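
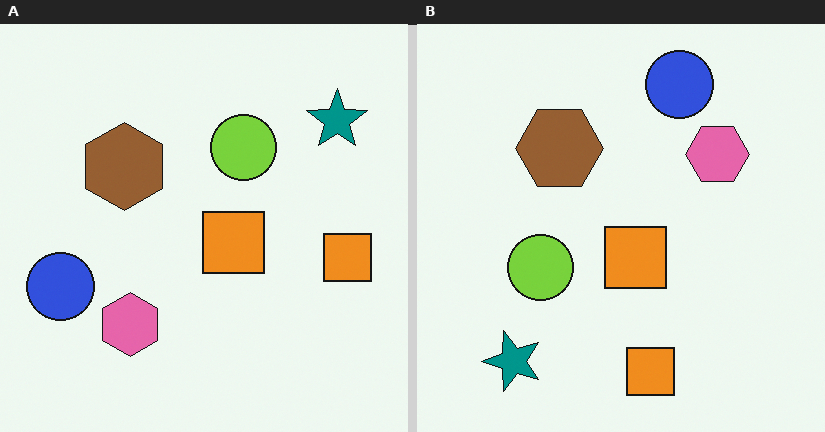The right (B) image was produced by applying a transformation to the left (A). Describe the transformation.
The transformation is: transposed (reflected across the top-left ↔ bottom-right diagonal).

Shapes have swapped their row and column positions — what was in the top-right is now in the bottom-left — a diagonal reflection.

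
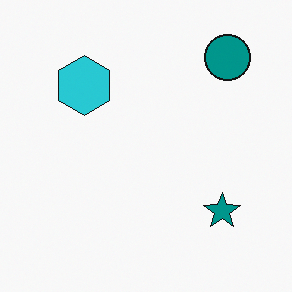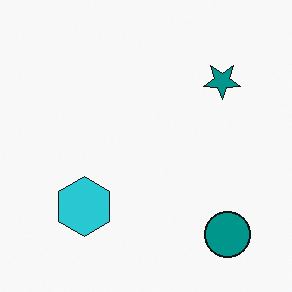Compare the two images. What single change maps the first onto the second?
This is the original image flipped vertically (top ↔ bottom).

The teal circle is in the top-right of the first image and the bottom-right of the second — shapes on opposite sides of the horizontal midline have swapped in a mirror flip.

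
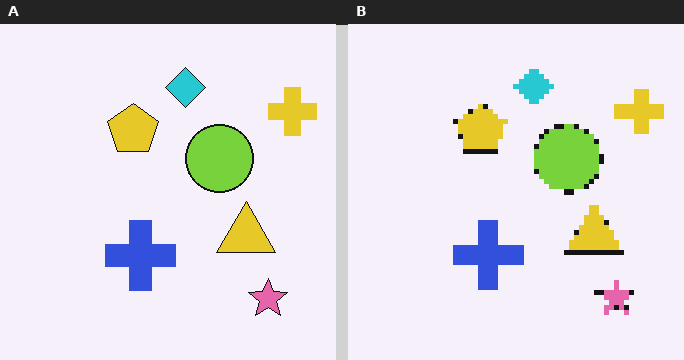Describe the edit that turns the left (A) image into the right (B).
Lightly pixelated (a mild mosaic effect).

Shapes are reduced to large square blocks; fine edges and outlines are lost — a downscale-then-upscale (mosaic) effect.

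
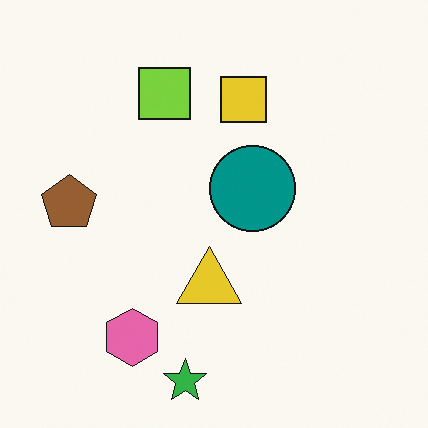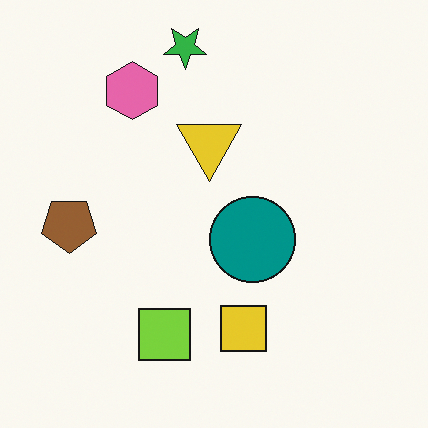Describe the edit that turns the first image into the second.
It was flipped vertically (top ↔ bottom).

The green star is in the bottom of the first image and the top of the second — shapes on opposite sides of the horizontal midline have swapped in a mirror flip.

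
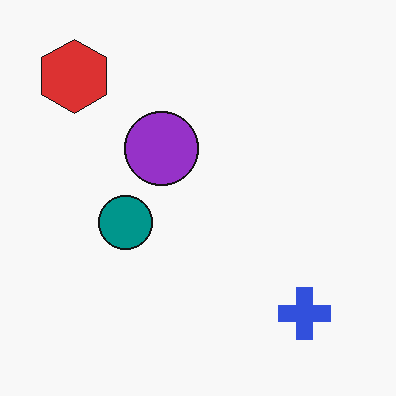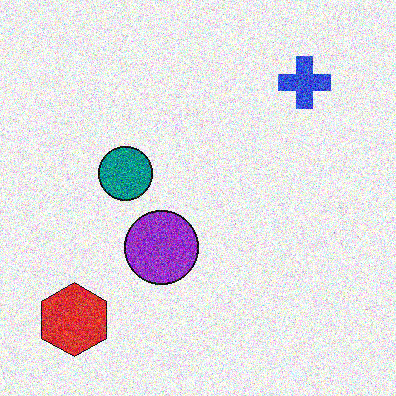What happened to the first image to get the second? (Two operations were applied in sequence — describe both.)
This is the original image flipped vertically (top ↔ bottom), then degraded with heavy additive noise.

The red hexagon is in the top-left of the first image and the bottom-left of the second — shapes on opposite sides of the horizontal midline have swapped in a mirror flip. Random speckle covers the whole image, including the flat background.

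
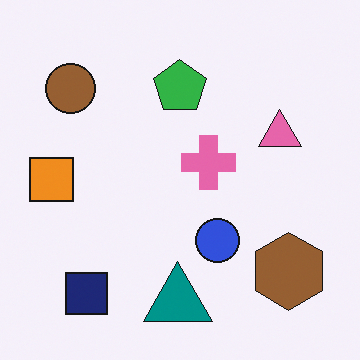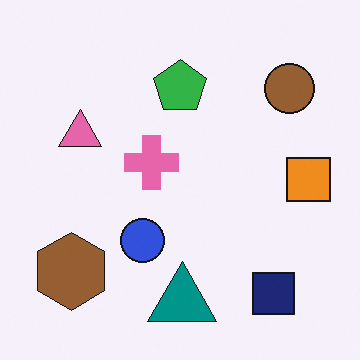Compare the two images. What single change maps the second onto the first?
Flipped horizontally (left ↔ right).

The orange square is in the right of the second image and the left of the first — shapes on opposite sides of the vertical midline have swapped in a mirror flip.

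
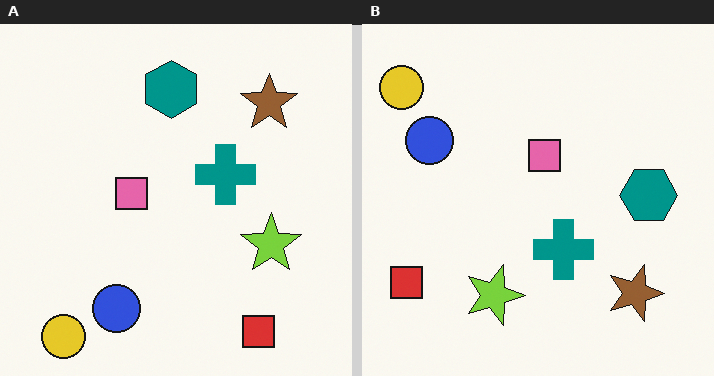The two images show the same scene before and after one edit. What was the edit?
This is the original image rotated 90° clockwise.

The yellow circle sits in the bottom-left of the left (A) image and the top-left of the right (B) — consistent with a whole-image 90° clockwise rotation.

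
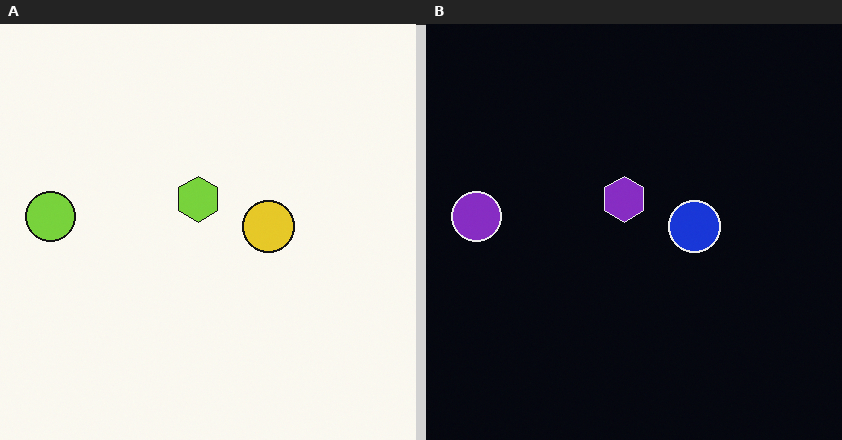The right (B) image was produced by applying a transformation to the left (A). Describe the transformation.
It was color-inverted (negative).

The light background has become dark and every shape's color is its complement — a photographic negative.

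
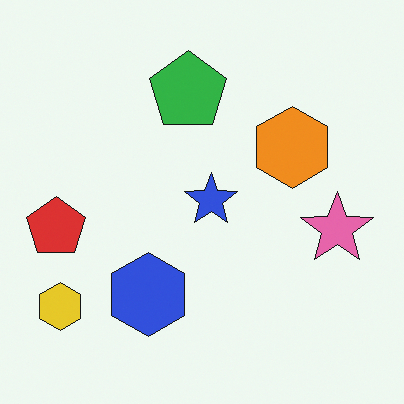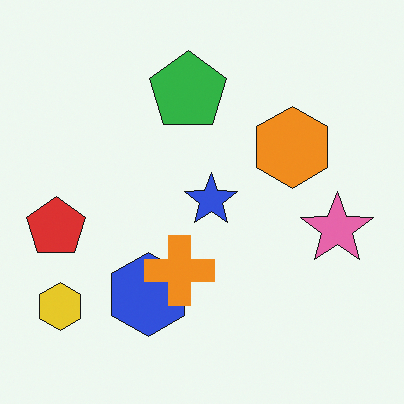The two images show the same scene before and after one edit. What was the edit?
It was overlaid with an additional orange cross.

An orange cross appears in the second image that is absent from the first.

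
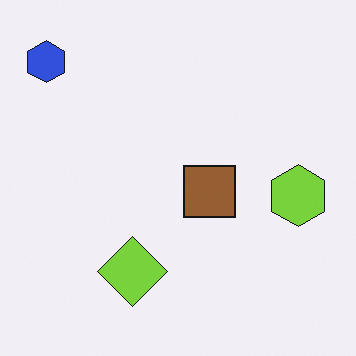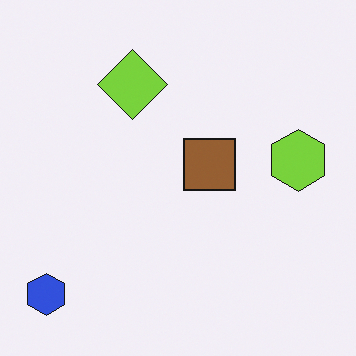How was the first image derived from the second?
It was flipped vertically (top ↔ bottom).

The blue hexagon is in the bottom-left of the second image and the top-left of the first — shapes on opposite sides of the horizontal midline have swapped in a mirror flip.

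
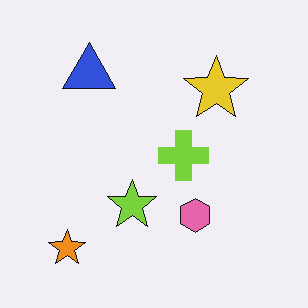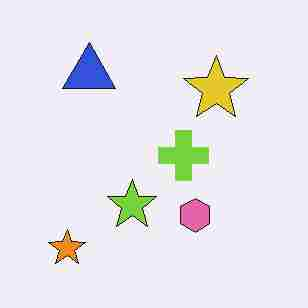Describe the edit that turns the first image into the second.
Degraded with heavy JPEG compression.

Blocky 8×8 compression artifacts appear around shape edges and the flat background shows ringing — characteristic JPEG degradation.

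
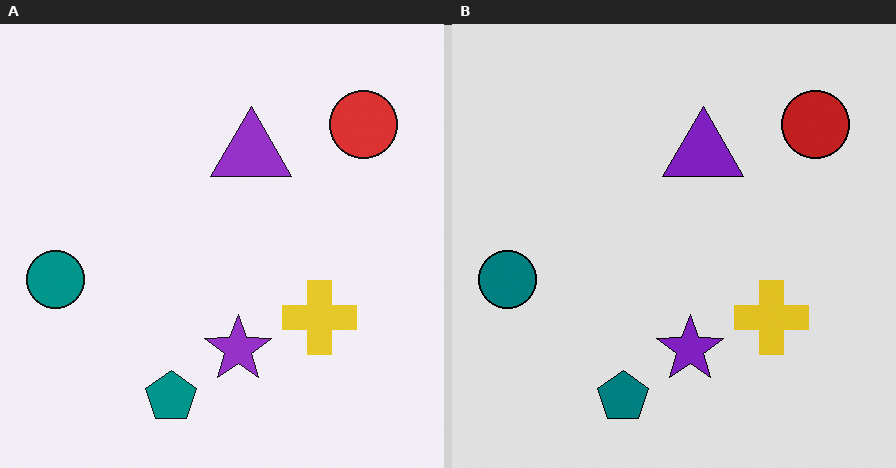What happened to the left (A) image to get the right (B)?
The right (B) image is the left (A) posterized to a reduced palette.

Each flat color has snapped to a coarser quantized level — most visibly, the near-white background has dropped to a flat grey.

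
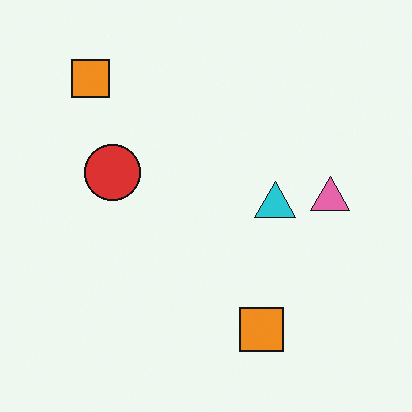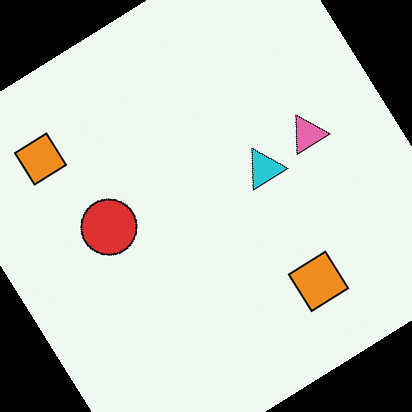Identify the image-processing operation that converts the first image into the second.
The image was rotated counter-clockwise by a large amount — several tens of degrees.

Every shape is tilted by the same angle and the image corners show triangular fill wedges — a whole-image rotation by a non-right angle.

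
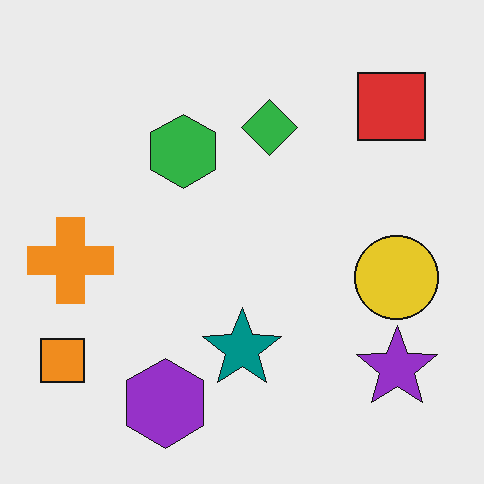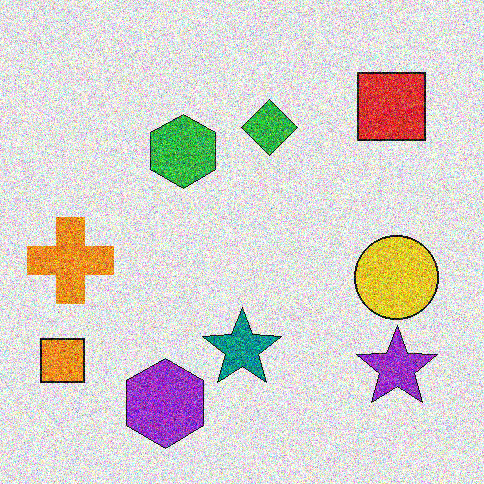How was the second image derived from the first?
Degraded with heavy additive noise.

Random speckle covers the whole image, including the flat background.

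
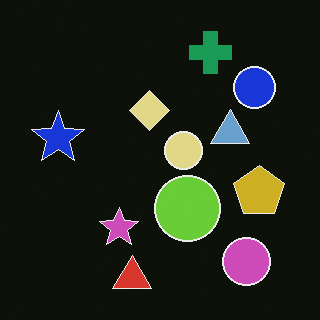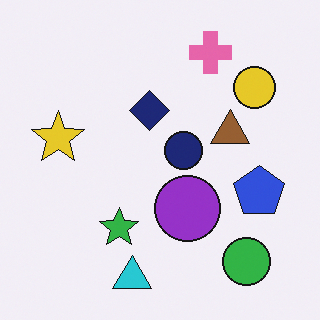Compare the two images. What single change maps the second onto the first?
It was color-inverted (negative).

The light background has become dark and every shape's color is its complement — a photographic negative.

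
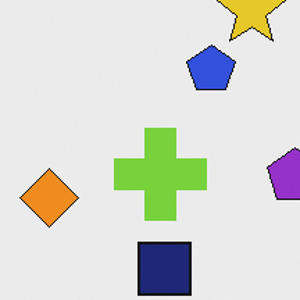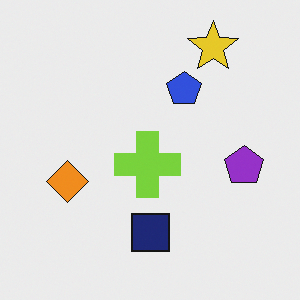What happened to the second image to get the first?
This is the original image cropped slightly and scaled back up.

The visible shapes are larger and the field of view is narrower; shapes near the original edges may be partly or wholly outside the frame — a crop-and-rescale.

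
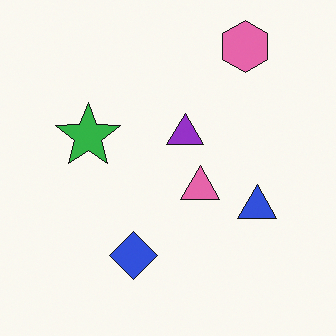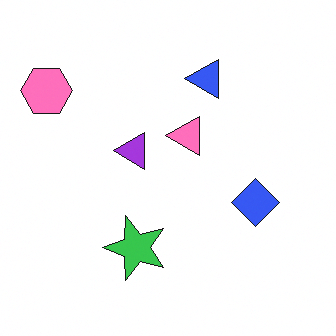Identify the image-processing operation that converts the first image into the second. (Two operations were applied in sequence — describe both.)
This is the original image rotated 90° counter-clockwise, then slightly brightened.

The pink hexagon sits in the top-right of the first image and the top-left of the second — consistent with a whole-image 90° counter-clockwise rotation. Every pixel — background and shapes alike — is uniformly brightened.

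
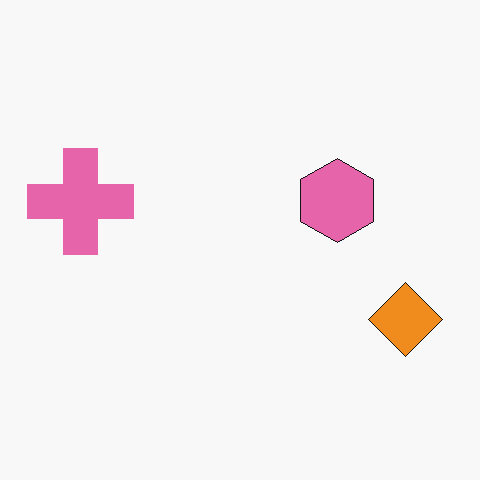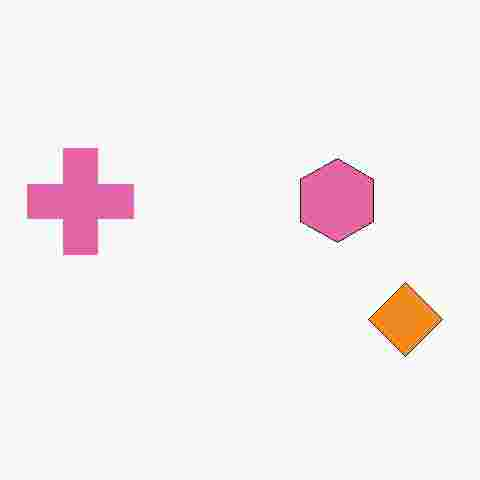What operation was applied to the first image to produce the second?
This is the original image heavily JPEG-compressed with obvious blocking artifacts.

Blocky 8×8 compression artifacts appear around shape edges and the flat background shows ringing — characteristic JPEG degradation.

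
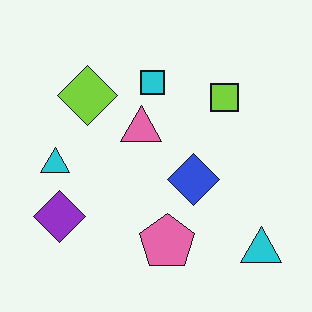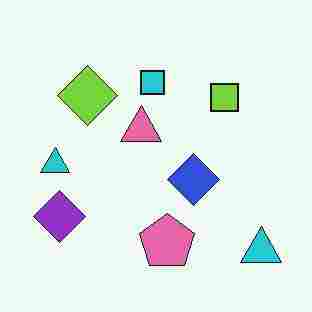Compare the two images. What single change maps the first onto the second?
This is the original image degraded with heavy JPEG compression.

Blocky 8×8 compression artifacts appear around shape edges and the flat background shows ringing — characteristic JPEG degradation.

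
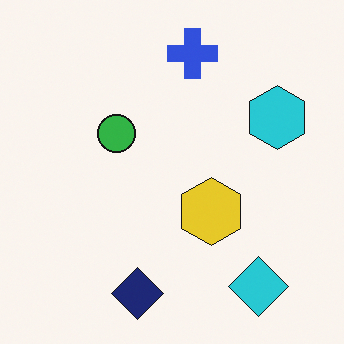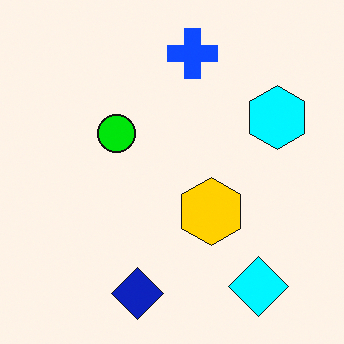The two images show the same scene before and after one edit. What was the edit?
The image was heavily oversaturated.

All colors are more vivid — a global saturation change.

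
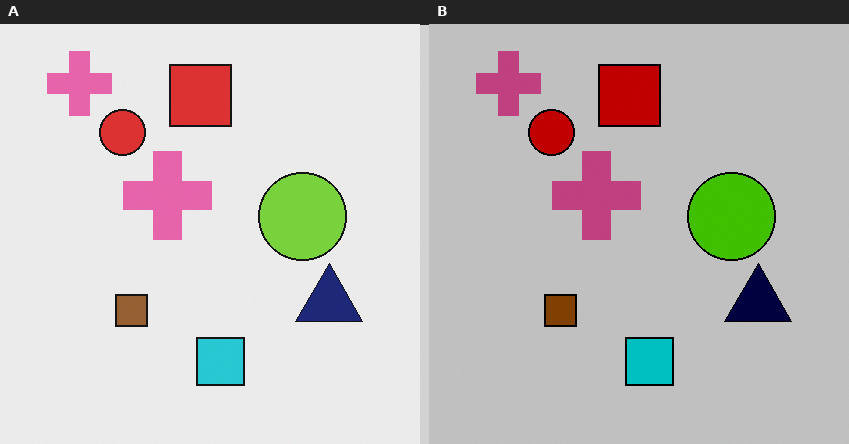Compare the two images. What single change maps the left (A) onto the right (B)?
It was aggressively posterized.

Each flat color has snapped to a coarser quantized level — most visibly, the near-white background has dropped to a flat grey.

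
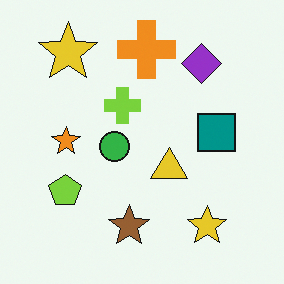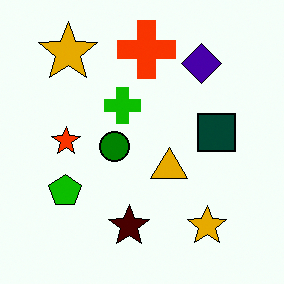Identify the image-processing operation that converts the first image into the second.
Given much higher contrast.

Tones are pushed away from mid-grey across the whole image — a global contrast change.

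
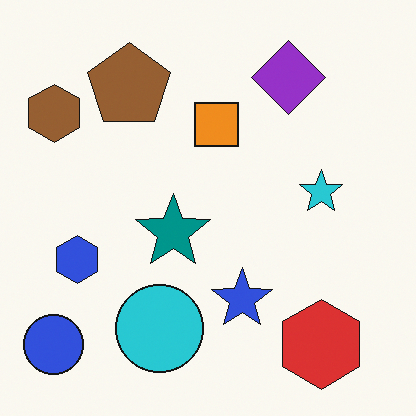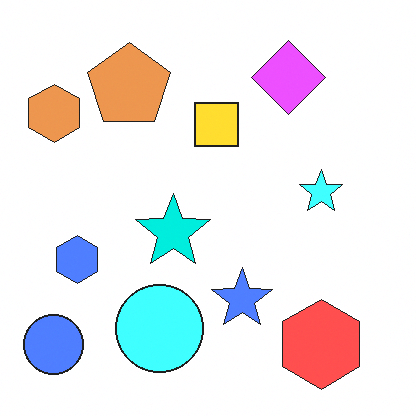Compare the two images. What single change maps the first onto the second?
The second image is the first substantially brightened.

Every pixel — background and shapes alike — is uniformly brightened.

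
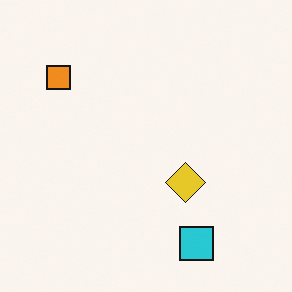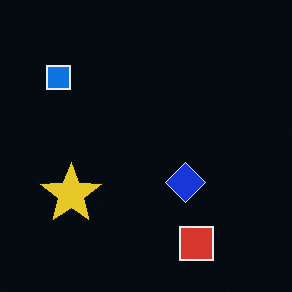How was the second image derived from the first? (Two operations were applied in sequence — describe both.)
Color-inverted (negative), then overlaid with an additional yellow star.

The light background has become dark and every shape's color is its complement — a photographic negative. A yellow star appears in the second image that is absent from the first.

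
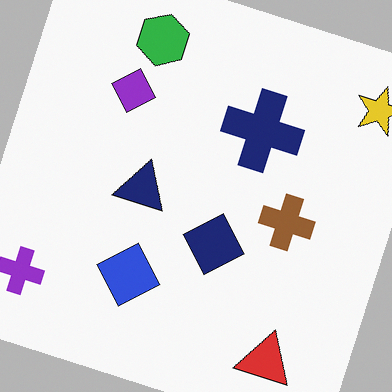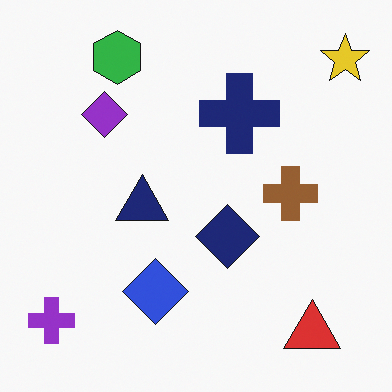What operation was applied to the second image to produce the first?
The first image is the second rotated clockwise by a clearly visible amount.

Every shape is tilted by the same angle and the image corners show triangular fill wedges — a whole-image rotation by a non-right angle.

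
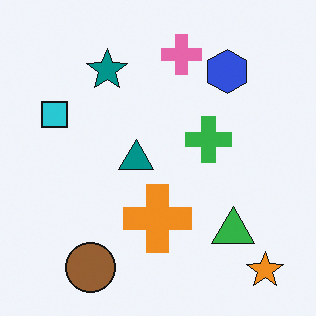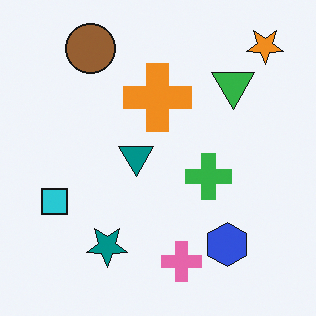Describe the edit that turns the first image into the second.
The transformation is: flipped vertically (top ↔ bottom).

The orange star is in the bottom-right of the first image and the top-right of the second — shapes on opposite sides of the horizontal midline have swapped in a mirror flip.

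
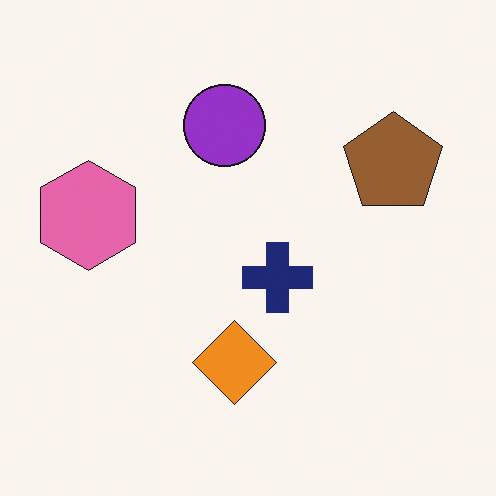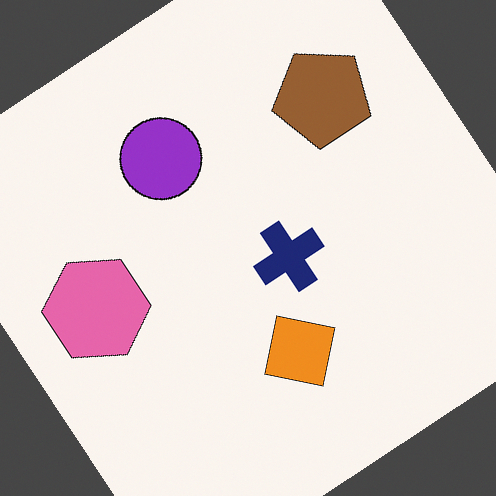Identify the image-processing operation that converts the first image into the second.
This is the original image rotated counter-clockwise by a large amount — several tens of degrees.

Every shape is tilted by the same angle and the image corners show triangular fill wedges — a whole-image rotation by a non-right angle.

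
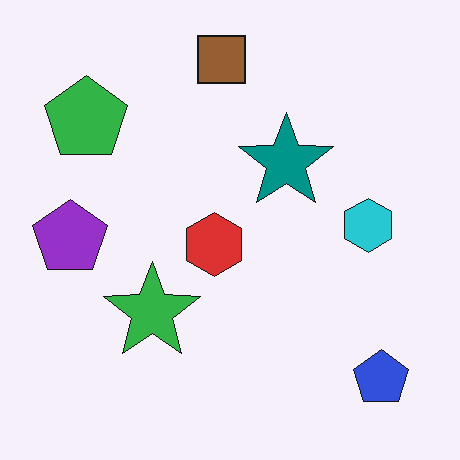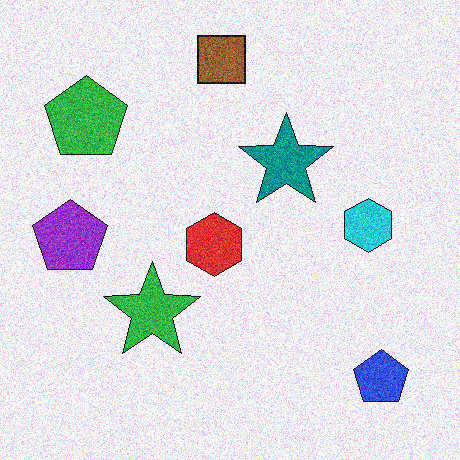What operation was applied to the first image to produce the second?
Degraded with a thick layer of grain.

Random speckle covers the whole image, including the flat background.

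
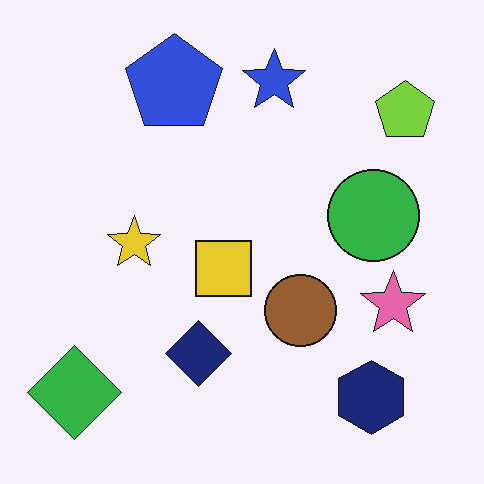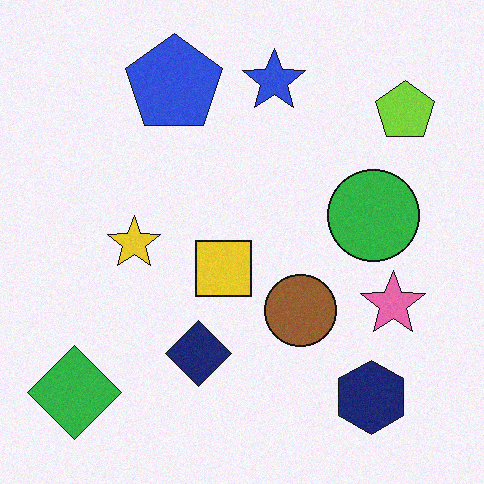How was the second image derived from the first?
The transformation is: degraded with light additive noise.

Random speckle covers the whole image, including the flat background.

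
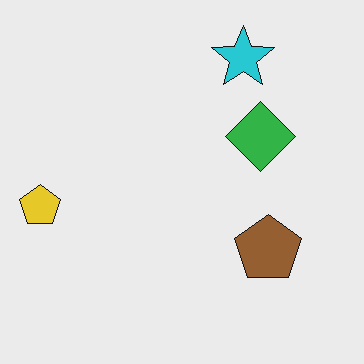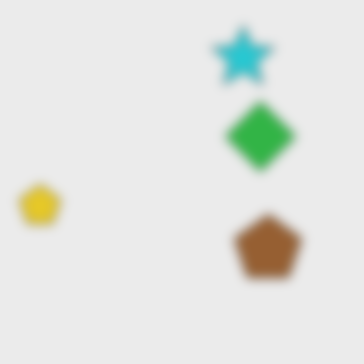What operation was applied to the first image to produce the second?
It was strongly gaussian-blurred.

Shape edges and outlines are uniformly softened across the whole image.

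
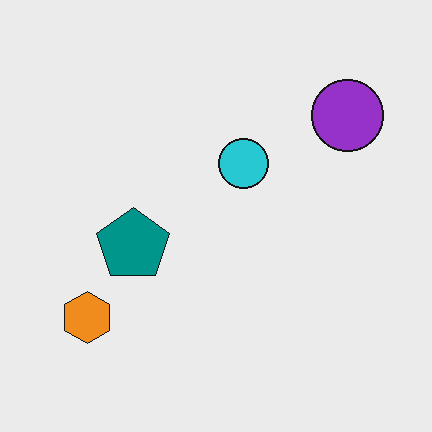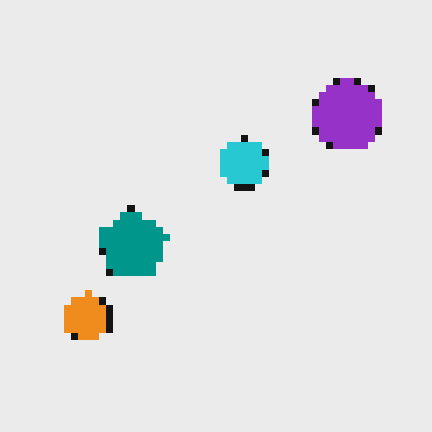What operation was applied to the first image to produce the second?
The image was moderately pixelated.

Shapes are reduced to large square blocks; fine edges and outlines are lost — a downscale-then-upscale (mosaic) effect.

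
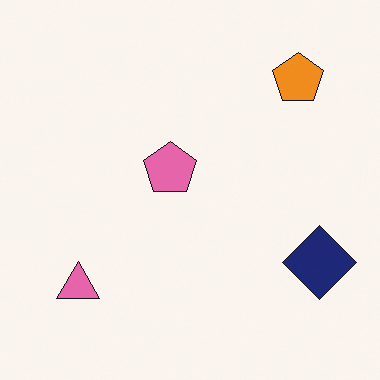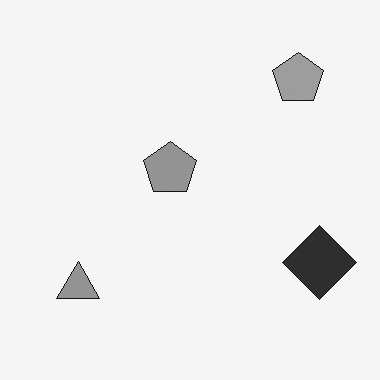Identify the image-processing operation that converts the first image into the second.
The second image is the first converted to grayscale.

All color is removed — every shape is now a shade of grey.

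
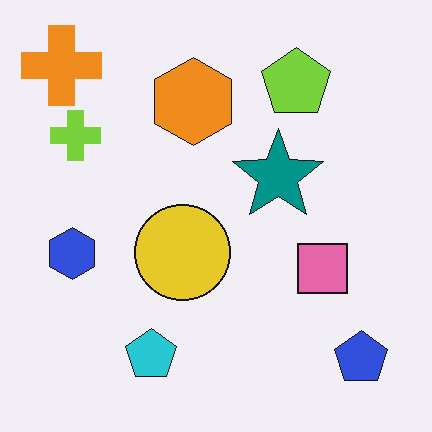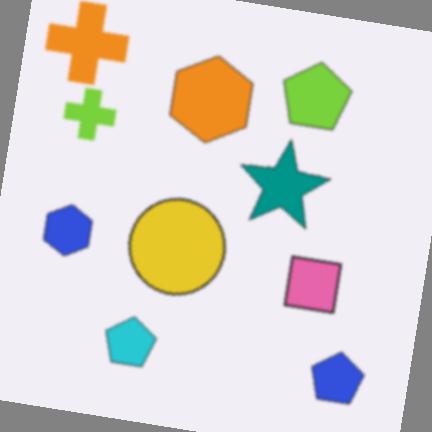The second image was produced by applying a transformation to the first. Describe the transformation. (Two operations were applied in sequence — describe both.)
This is the original image given a subtle gaussian blur, then rotated clockwise by a slight angle.

Shape edges and outlines are uniformly softened across the whole image. Every shape is tilted by the same angle and the image corners show triangular fill wedges — a whole-image rotation by a non-right angle.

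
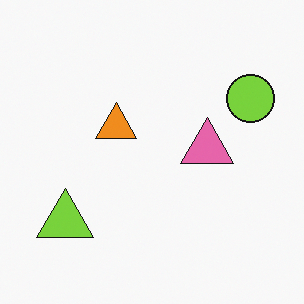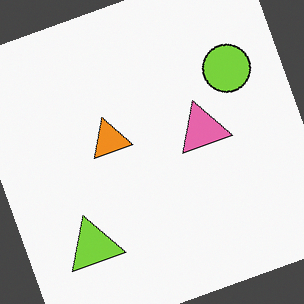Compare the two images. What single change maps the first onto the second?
This is the original image rotated counter-clockwise by a moderate amount.

Every shape is tilted by the same angle and the image corners show triangular fill wedges — a whole-image rotation by a non-right angle.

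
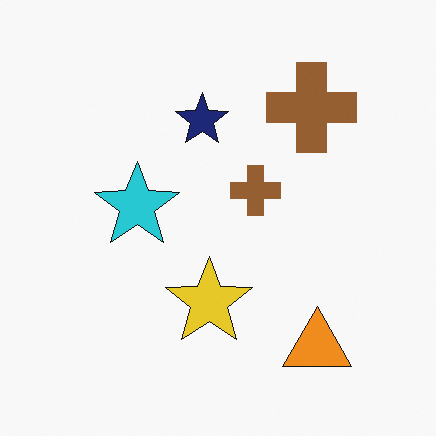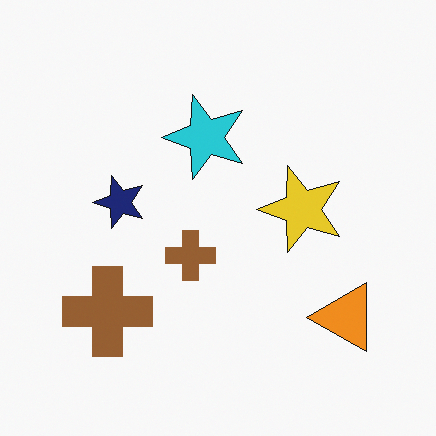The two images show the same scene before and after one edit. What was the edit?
It was transposed (reflected across the top-left ↔ bottom-right diagonal).

Shapes have swapped their row and column positions — what was in the top-right is now in the bottom-left — a diagonal reflection.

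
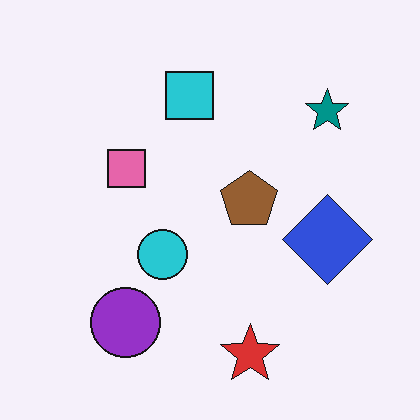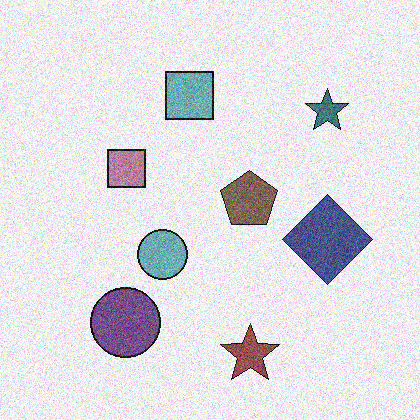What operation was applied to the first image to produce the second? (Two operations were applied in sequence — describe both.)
The image was made much more muted (saturation change), then degraded with visible gaussian noise.

All colors are more muted and greyish — a global saturation change. Random speckle covers the whole image, including the flat background.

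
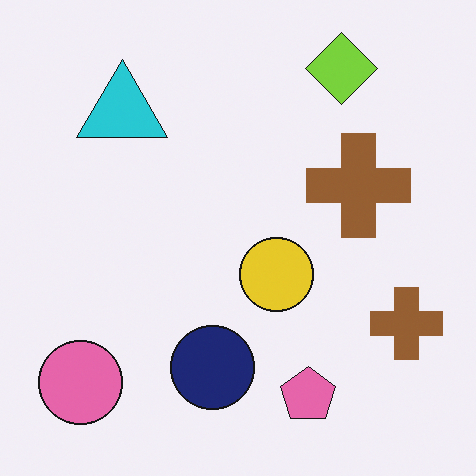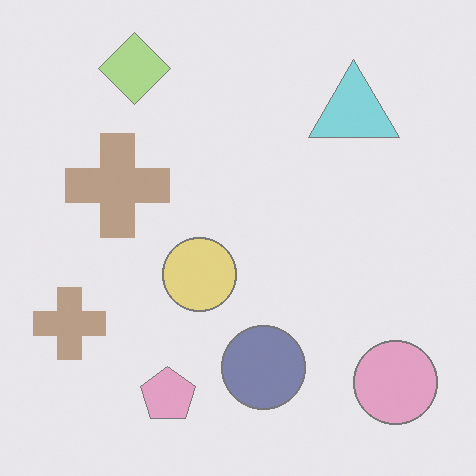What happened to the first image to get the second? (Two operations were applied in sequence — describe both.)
This is the original image flipped horizontally (left ↔ right), then given much lower contrast.

The pink circle is in the bottom-left of the first image and the bottom-right of the second — shapes on opposite sides of the vertical midline have swapped in a mirror flip. Tones are pushed toward mid-grey across the whole image — a global contrast change.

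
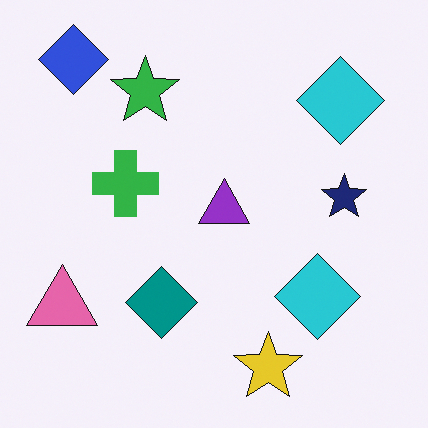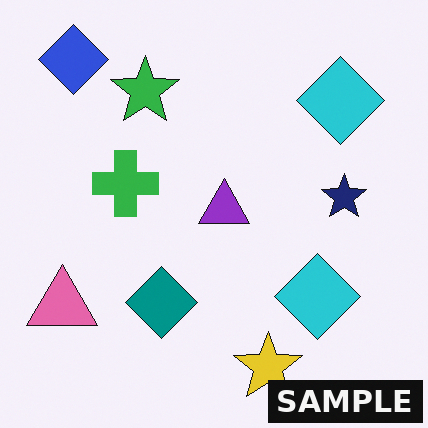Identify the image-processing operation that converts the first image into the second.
The image was watermarked with the text "SAMPLE" in the lower-right corner.

A dark label reading "SAMPLE" appears in the lower-right corner.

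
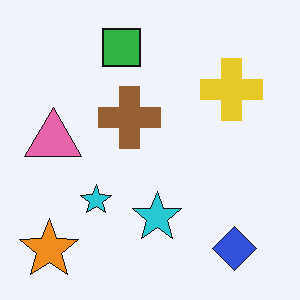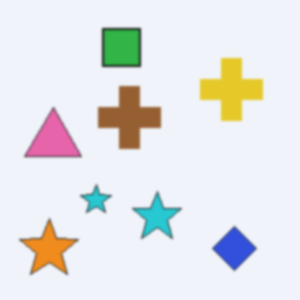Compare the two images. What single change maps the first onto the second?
The transformation is: given a subtle gaussian blur.

Shape edges and outlines are uniformly softened across the whole image.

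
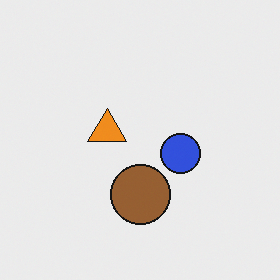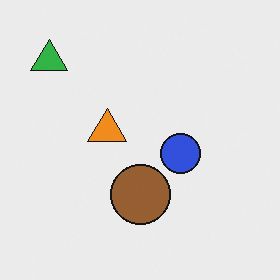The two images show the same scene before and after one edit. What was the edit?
The second image is the first overlaid with an additional green triangle.

A green triangle appears in the second image that is absent from the first.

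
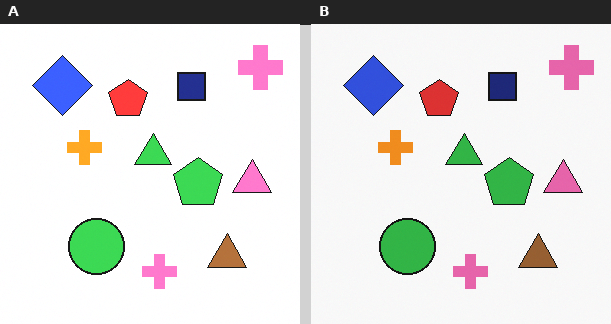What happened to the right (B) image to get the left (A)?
This is the original image brightened a little.

Every pixel — background and shapes alike — is uniformly brightened.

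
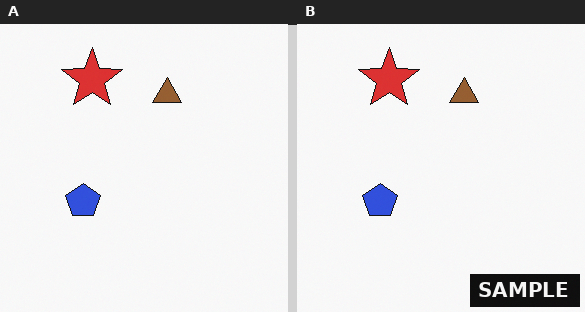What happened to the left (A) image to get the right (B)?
Watermarked with the text "SAMPLE" in the lower-right corner.

A dark label reading "SAMPLE" appears in the lower-right corner.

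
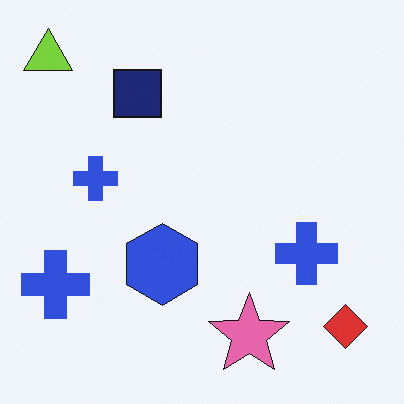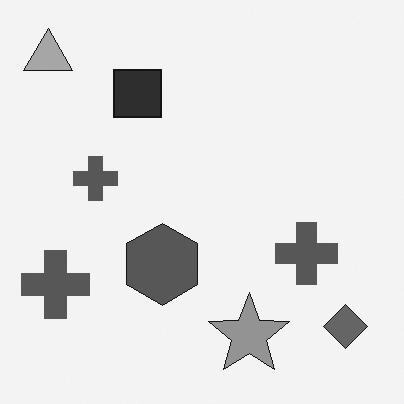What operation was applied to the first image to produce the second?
The image was converted to grayscale.

All color is removed — every shape is now a shade of grey.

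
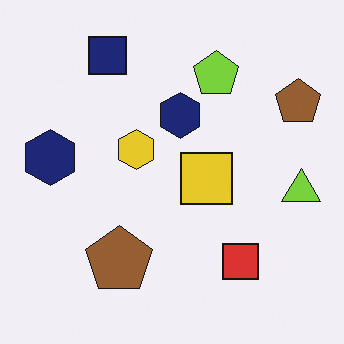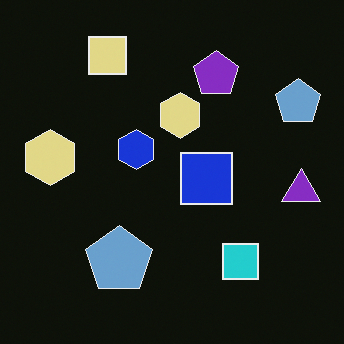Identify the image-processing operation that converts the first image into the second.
Color-inverted (negative).

The light background has become dark and every shape's color is its complement — a photographic negative.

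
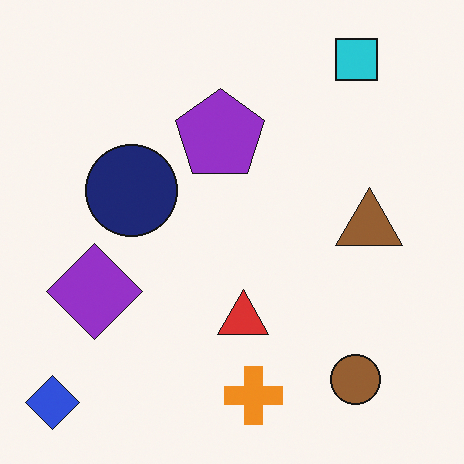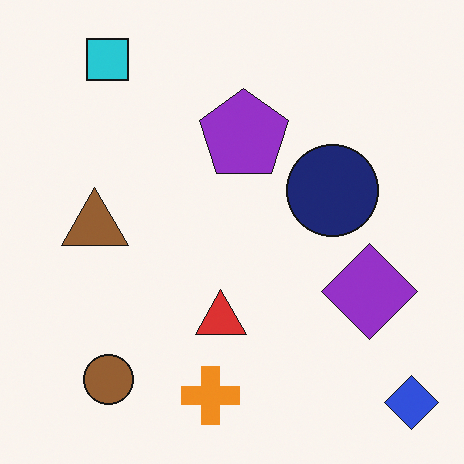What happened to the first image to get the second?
The transformation is: flipped horizontally (left ↔ right).

The blue diamond is in the bottom-left of the first image and the bottom-right of the second — shapes on opposite sides of the vertical midline have swapped in a mirror flip.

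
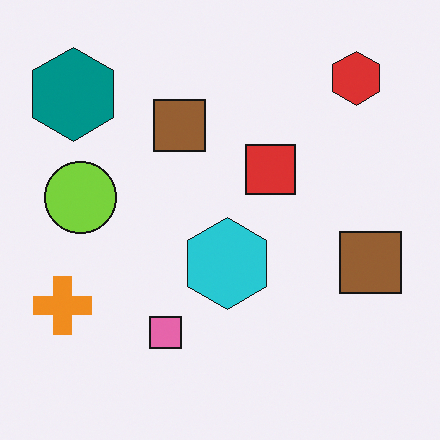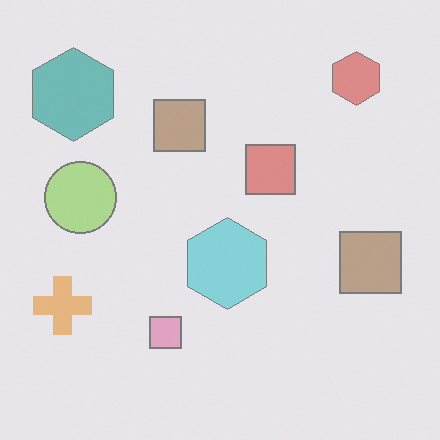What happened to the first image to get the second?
The second image is the first washed out (contrast reduced).

Tones are pushed toward mid-grey across the whole image — a global contrast change.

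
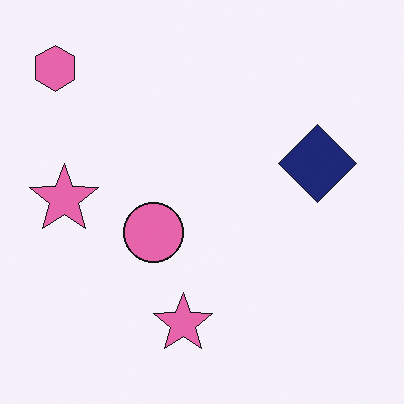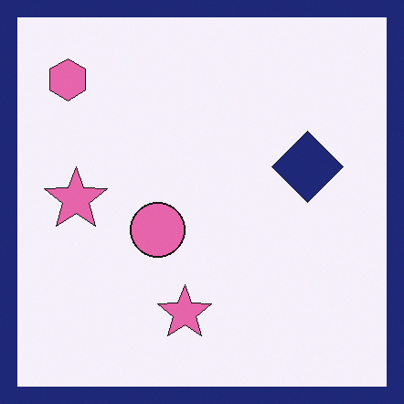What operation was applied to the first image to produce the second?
It was framed with a navy border.

A solid navy frame runs around the edge of the second image, with the content slightly shrunk inside it.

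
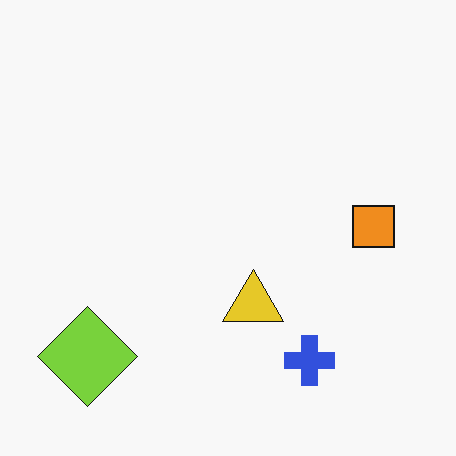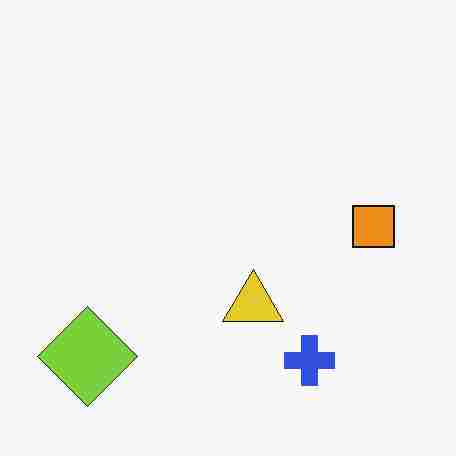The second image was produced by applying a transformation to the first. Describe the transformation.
This is the original image degraded with heavy JPEG compression.

Blocky 8×8 compression artifacts appear around shape edges and the flat background shows ringing — characteristic JPEG degradation.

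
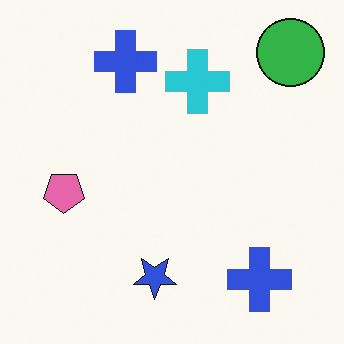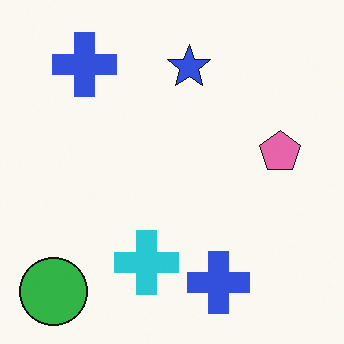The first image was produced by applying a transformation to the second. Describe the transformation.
The image was rotated 180°.

The green circle sits in the bottom-left of the second image and the top-right of the first — consistent with a whole-image 180° rotation.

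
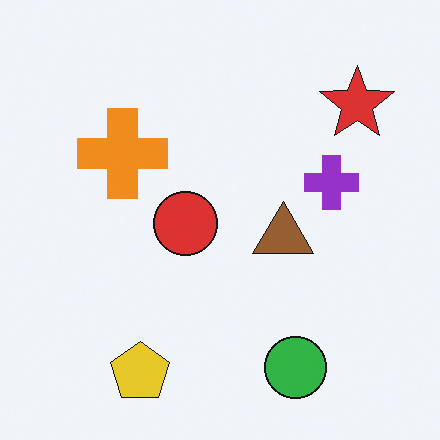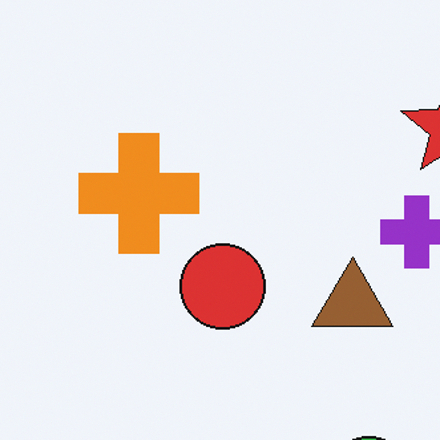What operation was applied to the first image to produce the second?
The transformation is: cropped to a modestly smaller region and rescaled.

The visible shapes are larger and the field of view is narrower; shapes near the original edges may be partly or wholly outside the frame — a crop-and-rescale.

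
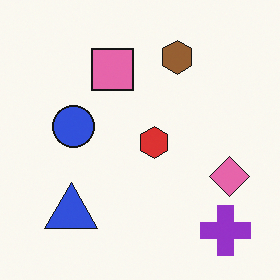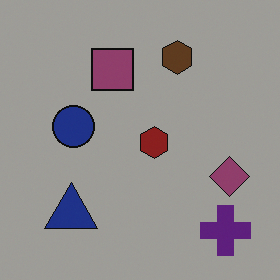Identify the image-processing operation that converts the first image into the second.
The second image is the first substantially darkened.

Every pixel — background and shapes alike — is uniformly darkened.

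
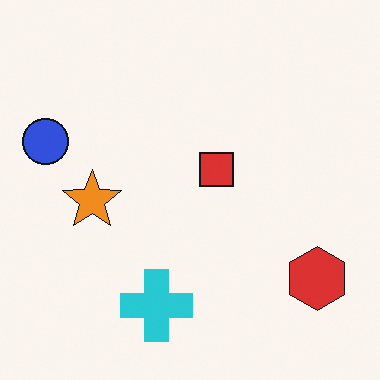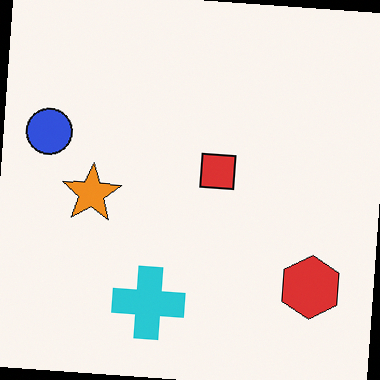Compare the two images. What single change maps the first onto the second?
The image was rotated clockwise by a slight angle.

Every shape is tilted by the same angle and the image corners show triangular fill wedges — a whole-image rotation by a non-right angle.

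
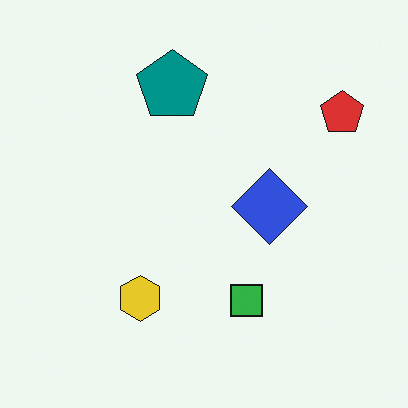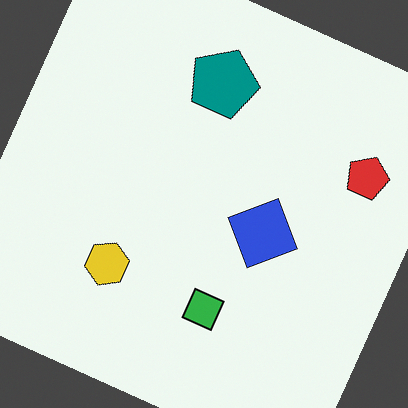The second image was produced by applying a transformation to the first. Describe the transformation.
It was rotated clockwise by a clearly visible amount.

Every shape is tilted by the same angle and the image corners show triangular fill wedges — a whole-image rotation by a non-right angle.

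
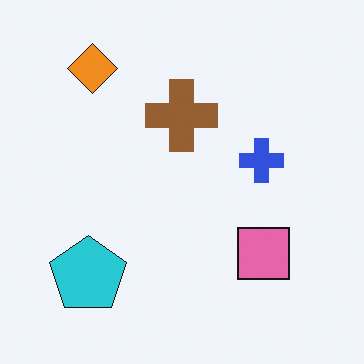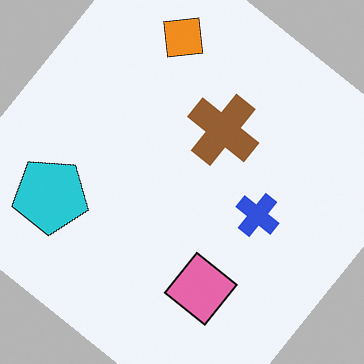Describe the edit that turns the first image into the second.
The second image is the first rotated clockwise by a large amount — several tens of degrees.

Every shape is tilted by the same angle and the image corners show triangular fill wedges — a whole-image rotation by a non-right angle.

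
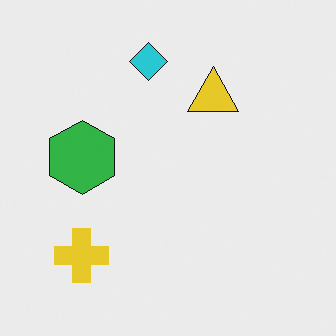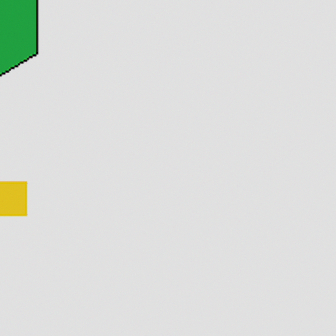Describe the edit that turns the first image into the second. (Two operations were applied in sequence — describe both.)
The image was cropped tightly and scaled back up, then moderately posterized.

The visible shapes are larger and the field of view is narrower; shapes near the original edges may be partly or wholly outside the frame — a crop-and-rescale. Each flat color has snapped to a coarser quantized level — most visibly, the near-white background has dropped to a flat grey.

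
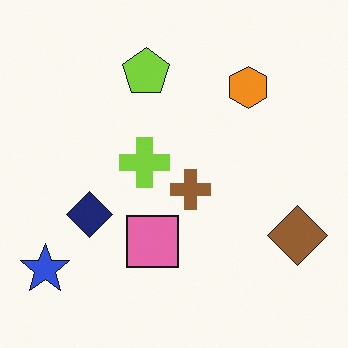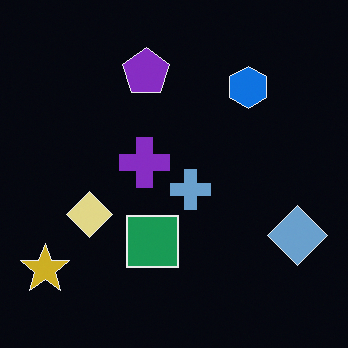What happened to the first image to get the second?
The second image is the first color-inverted (negative).

The light background has become dark and every shape's color is its complement — a photographic negative.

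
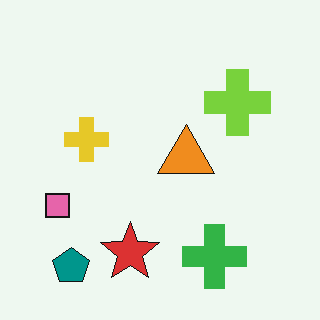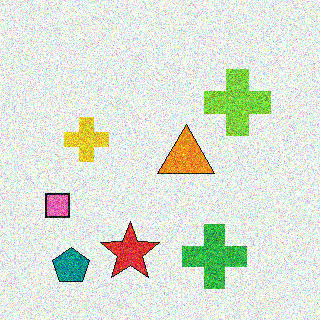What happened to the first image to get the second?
It was degraded with heavy additive noise.

Random speckle covers the whole image, including the flat background.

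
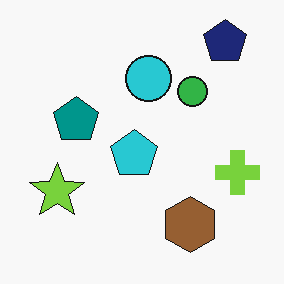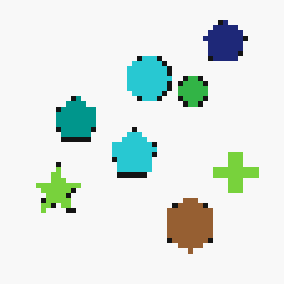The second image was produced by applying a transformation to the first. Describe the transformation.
It was lightly pixelated (a mild mosaic effect).

Shapes are reduced to large square blocks; fine edges and outlines are lost — a downscale-then-upscale (mosaic) effect.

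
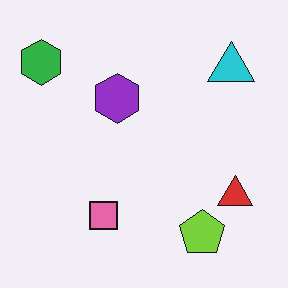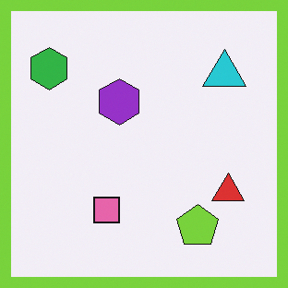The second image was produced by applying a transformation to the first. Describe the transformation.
Framed with a lime border.

A solid lime frame runs around the edge of the second image, with the content slightly shrunk inside it.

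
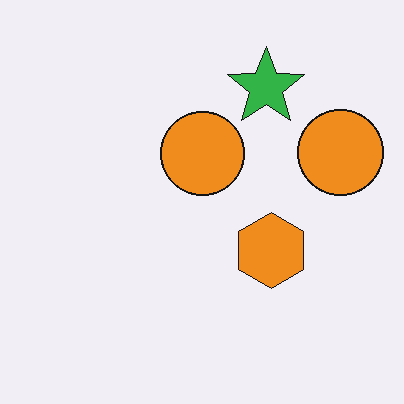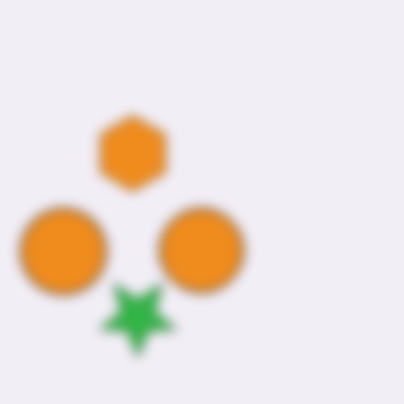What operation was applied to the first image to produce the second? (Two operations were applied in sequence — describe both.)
Strongly gaussian-blurred, then rotated 180°.

Shape edges and outlines are uniformly softened across the whole image. The green star sits in the top of the first image and the bottom of the second — consistent with a whole-image 180° rotation.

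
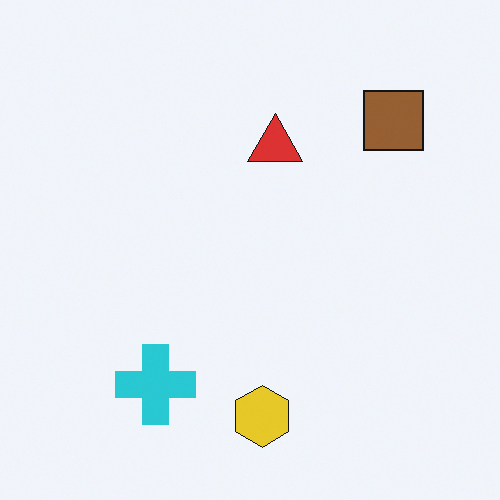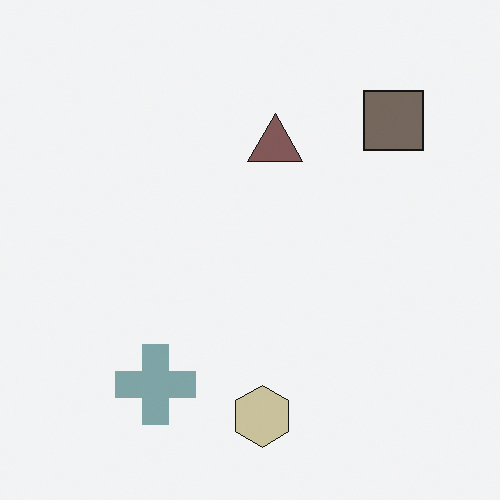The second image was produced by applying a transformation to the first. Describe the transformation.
This is the original image made much more muted (saturation change).

All colors are more muted and greyish — a global saturation change.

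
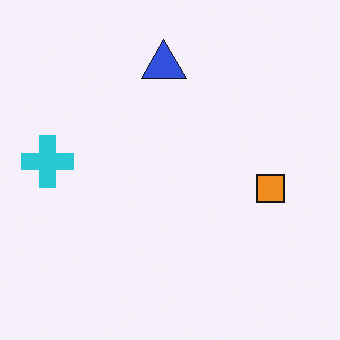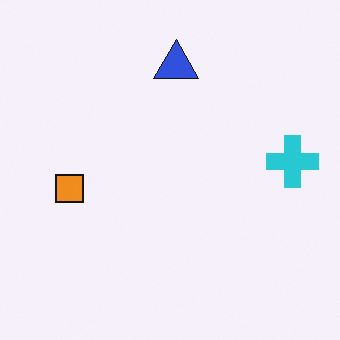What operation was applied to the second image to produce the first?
Flipped horizontally (left ↔ right).

The cyan cross is in the right of the second image and the left of the first — shapes on opposite sides of the vertical midline have swapped in a mirror flip.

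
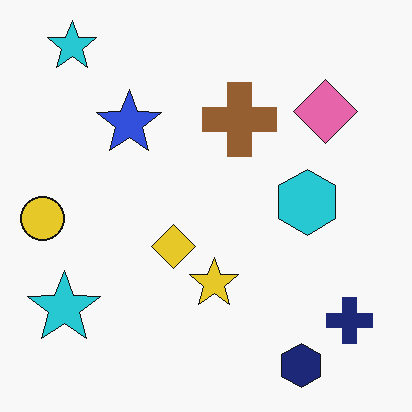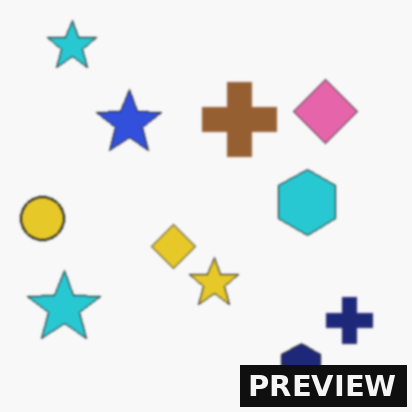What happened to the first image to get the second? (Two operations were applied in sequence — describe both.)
The transformation is: lightly blurred, then watermarked with the text "PREVIEW" in the lower-right corner.

Shape edges and outlines are uniformly softened across the whole image. A dark label reading "PREVIEW" appears in the lower-right corner.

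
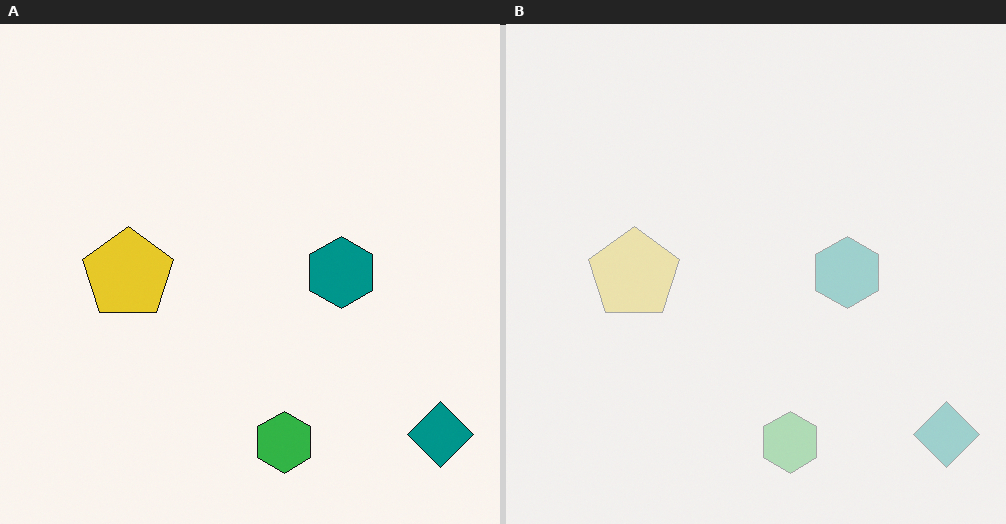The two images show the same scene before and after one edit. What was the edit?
It was given much lower contrast.

Tones are pushed toward mid-grey across the whole image — a global contrast change.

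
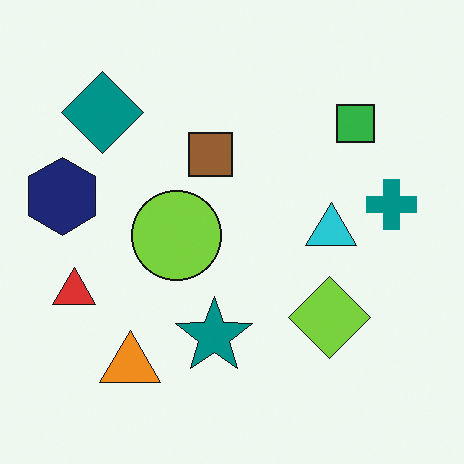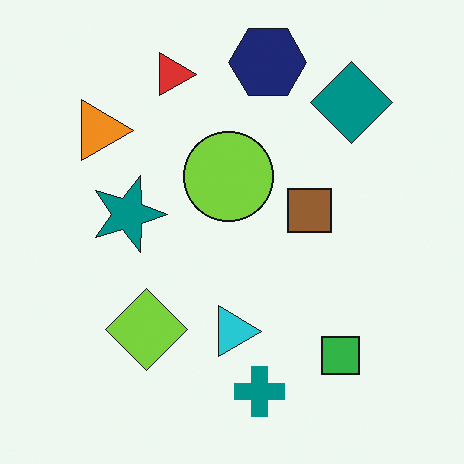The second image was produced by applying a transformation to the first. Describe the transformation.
The transformation is: rotated 90° clockwise.

The teal diamond sits in the top-left of the first image and the top-right of the second — consistent with a whole-image 90° clockwise rotation.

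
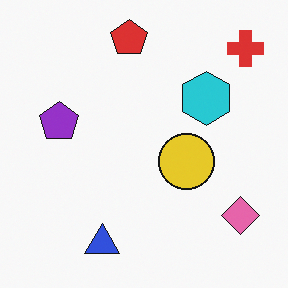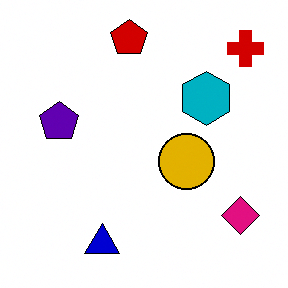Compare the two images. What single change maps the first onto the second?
This is the original image boosted in contrast.

Tones are pushed away from mid-grey across the whole image — a global contrast change.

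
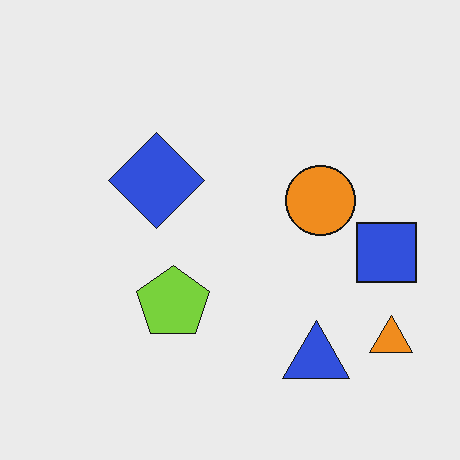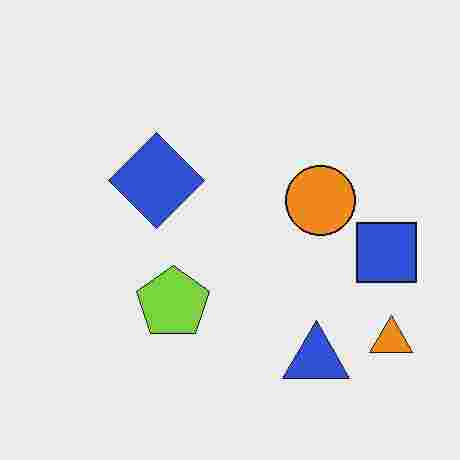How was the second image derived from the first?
It was heavily JPEG-compressed with obvious blocking artifacts.

Blocky 8×8 compression artifacts appear around shape edges and the flat background shows ringing — characteristic JPEG degradation.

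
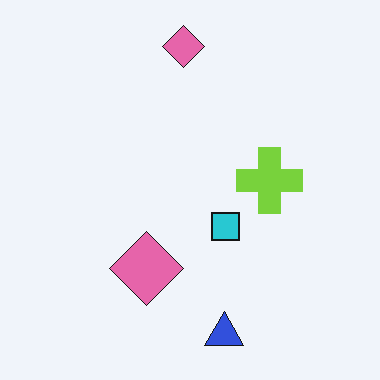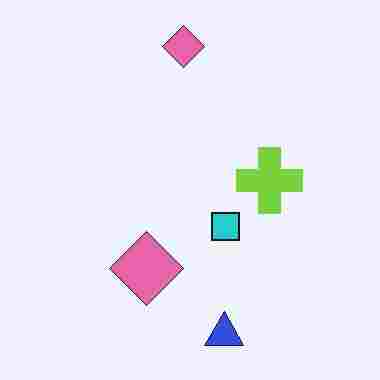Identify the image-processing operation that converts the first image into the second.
The transformation is: heavily JPEG-compressed with obvious blocking artifacts.

Blocky 8×8 compression artifacts appear around shape edges and the flat background shows ringing — characteristic JPEG degradation.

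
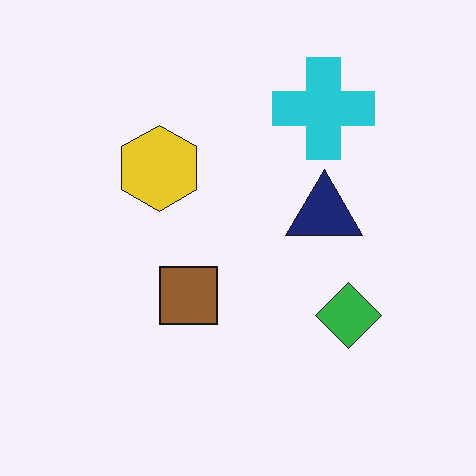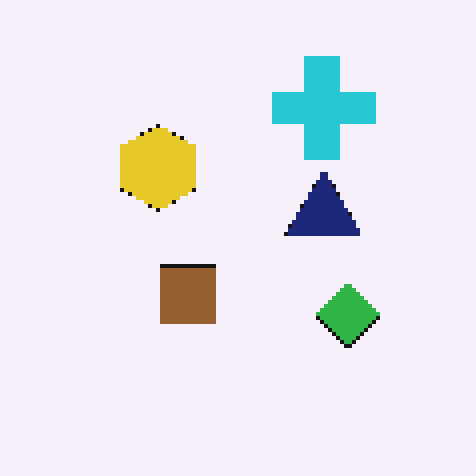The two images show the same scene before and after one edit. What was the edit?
The image was mildly pixelated.

Shapes are reduced to large square blocks; fine edges and outlines are lost — a downscale-then-upscale (mosaic) effect.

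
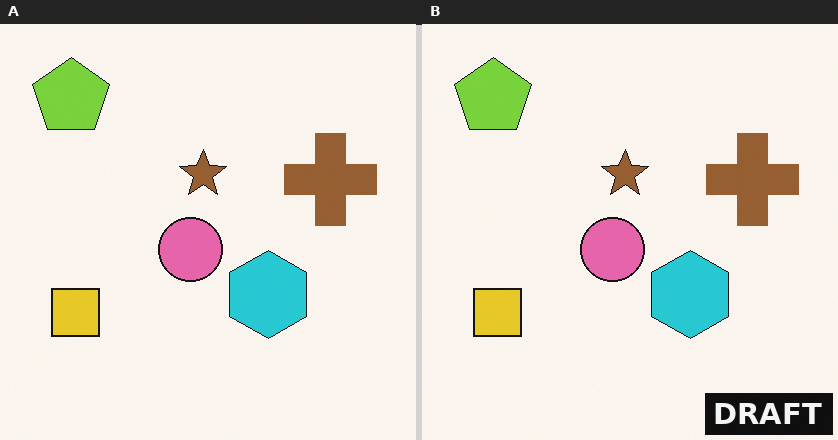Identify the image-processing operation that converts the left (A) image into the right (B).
The image was watermarked with the text "DRAFT" in the lower-right corner.

A dark label reading "DRAFT" appears in the lower-right corner.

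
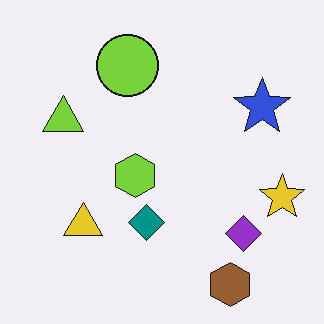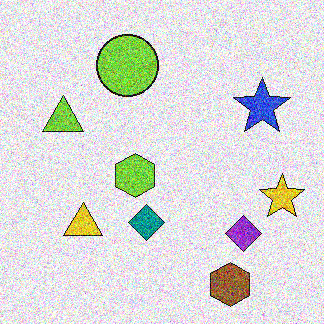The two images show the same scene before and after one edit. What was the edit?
This is the original image degraded with strong gaussian noise.

Random speckle covers the whole image, including the flat background.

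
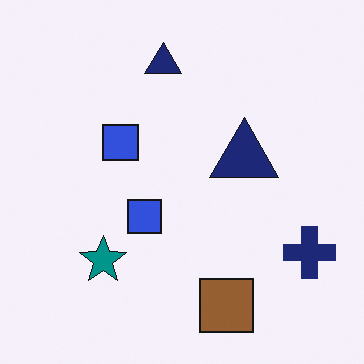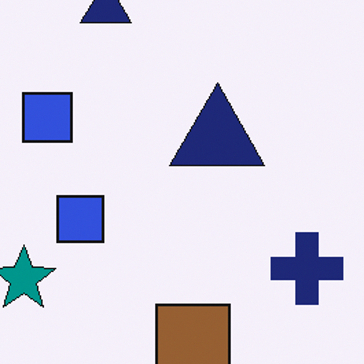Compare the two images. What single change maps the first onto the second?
Cropped slightly and scaled back up.

The visible shapes are larger and the field of view is narrower; shapes near the original edges may be partly or wholly outside the frame — a crop-and-rescale.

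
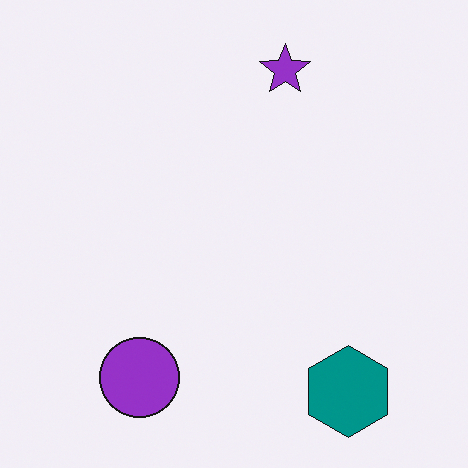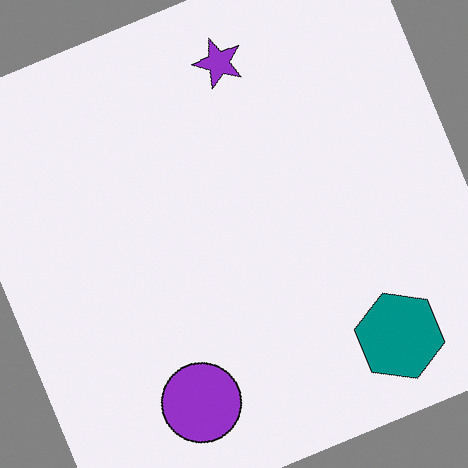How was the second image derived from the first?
It was rotated counter-clockwise by a clearly visible amount.

Every shape is tilted by the same angle and the image corners show triangular fill wedges — a whole-image rotation by a non-right angle.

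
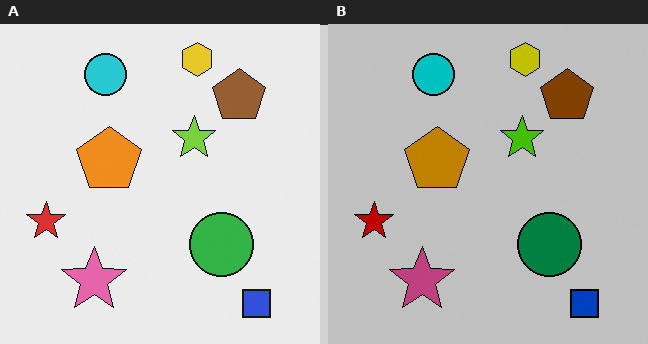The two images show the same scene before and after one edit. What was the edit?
The transformation is: heavily posterized to just a handful of flat colors.

Each flat color has snapped to a coarser quantized level — most visibly, the near-white background has dropped to a flat grey.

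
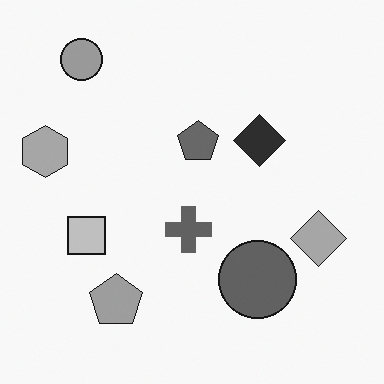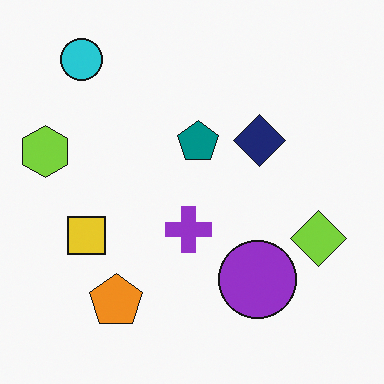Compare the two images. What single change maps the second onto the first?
Converted to grayscale.

All color is removed — every shape is now a shade of grey.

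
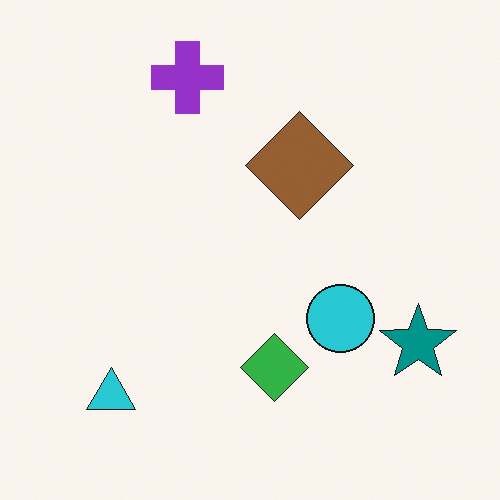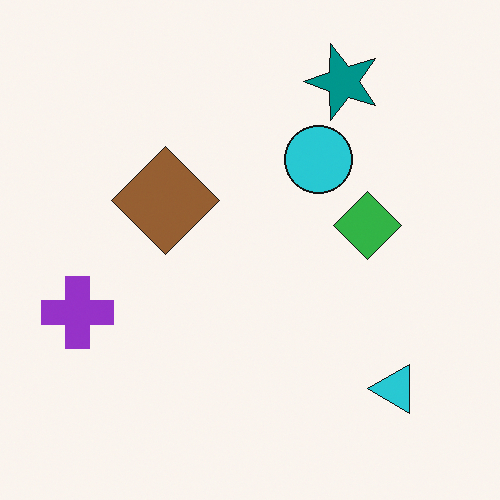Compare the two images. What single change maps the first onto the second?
Rotated 90° counter-clockwise.

The cyan triangle sits in the bottom-left of the first image and the bottom-right of the second — consistent with a whole-image 90° counter-clockwise rotation.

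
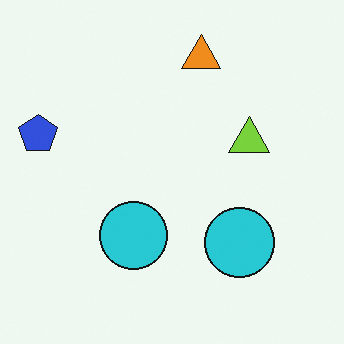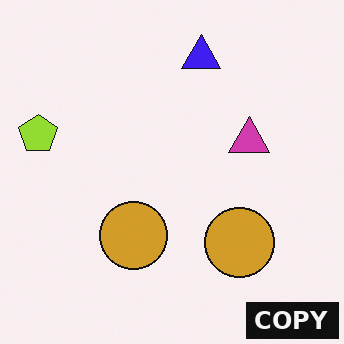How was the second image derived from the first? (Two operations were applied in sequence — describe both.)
Hue-shifted through roughly half the color wheel, then watermarked with the text "COPY" in the lower-right corner.

Every shape's color has rotated by the same amount around the hue wheel — a uniform hue shift. A dark label reading "COPY" appears in the lower-right corner.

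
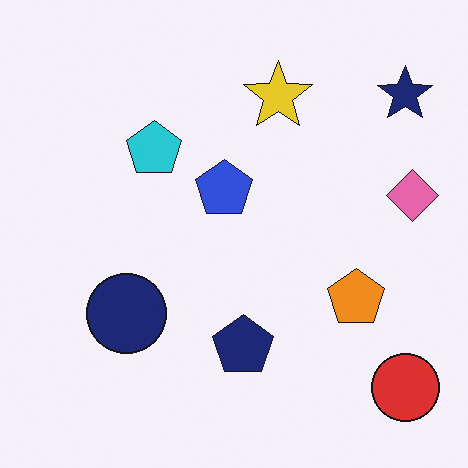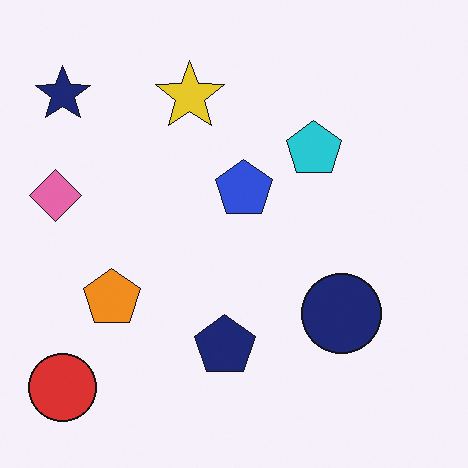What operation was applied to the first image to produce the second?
It was flipped horizontally (left ↔ right).

The pink diamond is in the right of the first image and the left of the second — shapes on opposite sides of the vertical midline have swapped in a mirror flip.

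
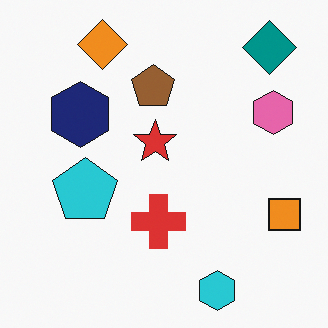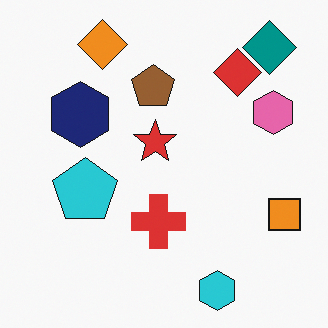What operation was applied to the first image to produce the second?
It was overlaid with an additional red diamond.

A red diamond appears in the second image that is absent from the first.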